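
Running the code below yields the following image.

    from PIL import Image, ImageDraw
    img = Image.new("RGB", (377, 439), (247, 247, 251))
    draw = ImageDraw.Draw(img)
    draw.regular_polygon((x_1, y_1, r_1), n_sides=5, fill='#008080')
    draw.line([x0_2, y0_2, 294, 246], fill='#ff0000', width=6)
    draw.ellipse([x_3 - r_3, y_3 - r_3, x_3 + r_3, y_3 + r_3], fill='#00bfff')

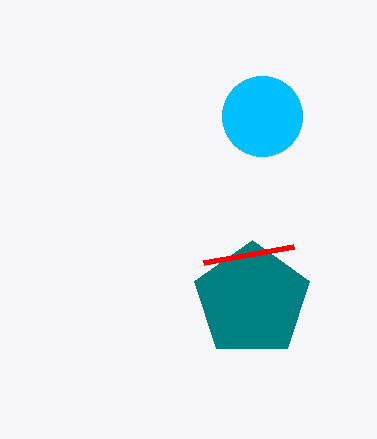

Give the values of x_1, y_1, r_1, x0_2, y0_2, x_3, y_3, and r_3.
x_1 = 252
y_1 = 300
r_1 = 60
x0_2 = 204
y0_2 = 262
x_3 = 262
y_3 = 116
r_3 = 40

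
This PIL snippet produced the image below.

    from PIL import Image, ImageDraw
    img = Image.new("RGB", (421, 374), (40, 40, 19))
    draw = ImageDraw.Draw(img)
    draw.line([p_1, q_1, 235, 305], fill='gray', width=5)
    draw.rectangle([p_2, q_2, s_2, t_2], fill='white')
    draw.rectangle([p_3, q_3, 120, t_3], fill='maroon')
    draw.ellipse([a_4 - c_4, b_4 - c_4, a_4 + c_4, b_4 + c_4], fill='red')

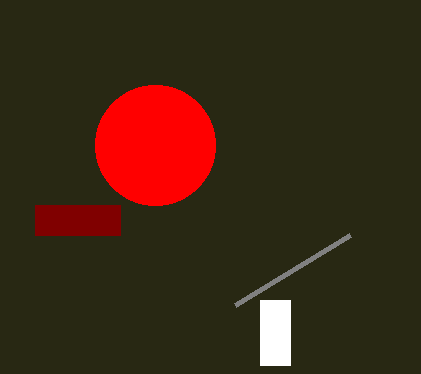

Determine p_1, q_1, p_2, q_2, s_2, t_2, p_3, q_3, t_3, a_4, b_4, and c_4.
p_1 = 350, q_1 = 235, p_2 = 260, q_2 = 300, s_2 = 290, t_2 = 365, p_3 = 35, q_3 = 205, t_3 = 235, a_4 = 155, b_4 = 145, c_4 = 60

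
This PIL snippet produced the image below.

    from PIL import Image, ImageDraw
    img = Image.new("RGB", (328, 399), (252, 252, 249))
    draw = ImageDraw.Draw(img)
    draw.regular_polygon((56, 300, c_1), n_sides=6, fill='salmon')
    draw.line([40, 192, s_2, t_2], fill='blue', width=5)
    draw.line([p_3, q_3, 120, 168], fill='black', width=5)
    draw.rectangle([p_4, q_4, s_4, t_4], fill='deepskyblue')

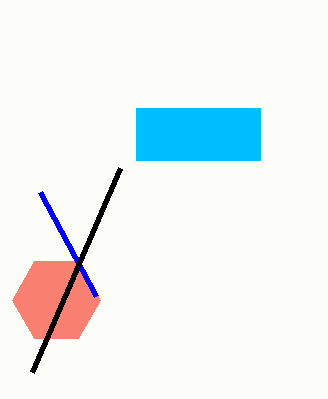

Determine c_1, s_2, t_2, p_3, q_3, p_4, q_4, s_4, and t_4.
c_1 = 44; s_2 = 96; t_2 = 296; p_3 = 32; q_3 = 372; p_4 = 136; q_4 = 108; s_4 = 260; t_4 = 160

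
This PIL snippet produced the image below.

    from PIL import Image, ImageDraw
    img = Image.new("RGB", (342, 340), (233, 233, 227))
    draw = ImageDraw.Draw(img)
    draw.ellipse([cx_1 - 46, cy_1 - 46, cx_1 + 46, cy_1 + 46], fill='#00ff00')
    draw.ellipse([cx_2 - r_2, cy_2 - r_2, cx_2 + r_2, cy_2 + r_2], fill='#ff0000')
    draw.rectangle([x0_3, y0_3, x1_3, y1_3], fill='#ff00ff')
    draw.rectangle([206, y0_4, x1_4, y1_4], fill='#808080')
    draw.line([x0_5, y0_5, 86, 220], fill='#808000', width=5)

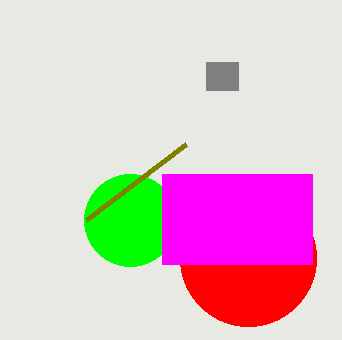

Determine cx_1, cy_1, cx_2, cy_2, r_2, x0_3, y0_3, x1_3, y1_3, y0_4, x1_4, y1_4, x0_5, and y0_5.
cx_1 = 130; cy_1 = 220; cx_2 = 248; cy_2 = 258; r_2 = 68; x0_3 = 162; y0_3 = 174; x1_3 = 312; y1_3 = 264; y0_4 = 62; x1_4 = 238; y1_4 = 90; x0_5 = 186; y0_5 = 144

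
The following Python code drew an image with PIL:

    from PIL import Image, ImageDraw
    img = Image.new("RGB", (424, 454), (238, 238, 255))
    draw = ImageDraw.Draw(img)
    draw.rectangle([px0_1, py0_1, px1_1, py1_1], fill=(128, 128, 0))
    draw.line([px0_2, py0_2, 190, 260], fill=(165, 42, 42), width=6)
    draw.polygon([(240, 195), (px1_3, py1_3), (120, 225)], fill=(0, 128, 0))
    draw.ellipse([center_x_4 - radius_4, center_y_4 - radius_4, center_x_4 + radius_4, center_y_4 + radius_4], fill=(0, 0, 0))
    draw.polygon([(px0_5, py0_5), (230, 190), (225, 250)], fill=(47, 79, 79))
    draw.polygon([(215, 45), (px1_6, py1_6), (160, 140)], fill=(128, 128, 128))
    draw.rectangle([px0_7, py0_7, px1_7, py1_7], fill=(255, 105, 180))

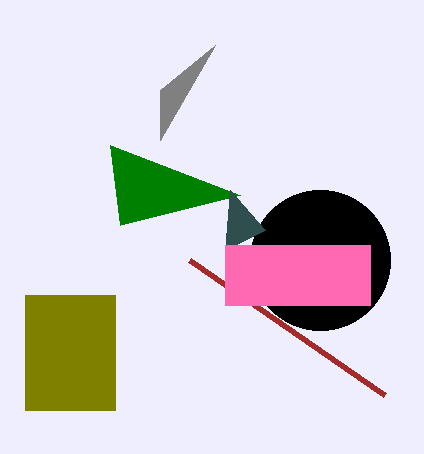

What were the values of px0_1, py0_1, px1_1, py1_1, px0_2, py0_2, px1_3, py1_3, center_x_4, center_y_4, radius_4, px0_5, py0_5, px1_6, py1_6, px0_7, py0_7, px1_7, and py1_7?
px0_1 = 25
py0_1 = 295
px1_1 = 115
py1_1 = 410
px0_2 = 385
py0_2 = 395
px1_3 = 110
py1_3 = 145
center_x_4 = 320
center_y_4 = 260
radius_4 = 70
px0_5 = 265
py0_5 = 230
px1_6 = 160
py1_6 = 90
px0_7 = 225
py0_7 = 245
px1_7 = 370
py1_7 = 305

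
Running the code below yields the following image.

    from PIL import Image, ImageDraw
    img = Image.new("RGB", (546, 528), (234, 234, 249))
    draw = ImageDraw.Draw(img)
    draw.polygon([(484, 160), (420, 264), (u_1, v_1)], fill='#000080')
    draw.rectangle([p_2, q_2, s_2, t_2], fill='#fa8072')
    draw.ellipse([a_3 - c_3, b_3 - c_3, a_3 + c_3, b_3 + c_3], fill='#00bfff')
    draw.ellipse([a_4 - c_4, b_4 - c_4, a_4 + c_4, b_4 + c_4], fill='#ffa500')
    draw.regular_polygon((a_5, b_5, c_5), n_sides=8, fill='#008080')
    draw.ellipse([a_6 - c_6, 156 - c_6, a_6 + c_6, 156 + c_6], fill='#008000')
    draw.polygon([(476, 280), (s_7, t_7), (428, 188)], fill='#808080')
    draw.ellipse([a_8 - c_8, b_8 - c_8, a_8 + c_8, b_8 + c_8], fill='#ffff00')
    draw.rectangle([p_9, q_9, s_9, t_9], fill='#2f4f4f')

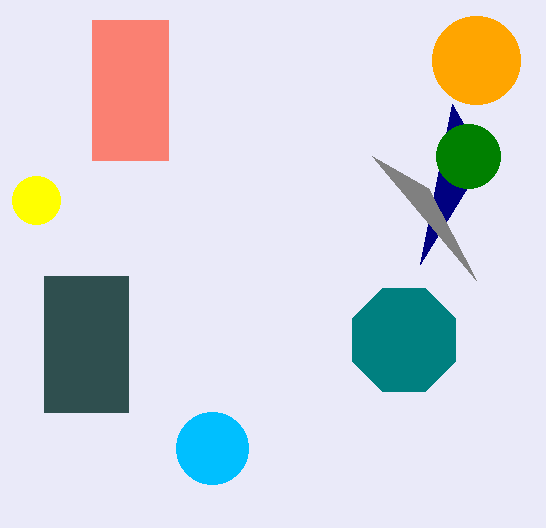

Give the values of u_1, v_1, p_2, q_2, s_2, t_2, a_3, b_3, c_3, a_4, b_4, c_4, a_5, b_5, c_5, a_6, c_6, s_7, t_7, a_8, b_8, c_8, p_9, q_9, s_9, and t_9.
u_1 = 452; v_1 = 104; p_2 = 92; q_2 = 20; s_2 = 168; t_2 = 160; a_3 = 212; b_3 = 448; c_3 = 36; a_4 = 476; b_4 = 60; c_4 = 44; a_5 = 404; b_5 = 340; c_5 = 56; a_6 = 468; c_6 = 32; s_7 = 372; t_7 = 156; a_8 = 36; b_8 = 200; c_8 = 24; p_9 = 44; q_9 = 276; s_9 = 128; t_9 = 412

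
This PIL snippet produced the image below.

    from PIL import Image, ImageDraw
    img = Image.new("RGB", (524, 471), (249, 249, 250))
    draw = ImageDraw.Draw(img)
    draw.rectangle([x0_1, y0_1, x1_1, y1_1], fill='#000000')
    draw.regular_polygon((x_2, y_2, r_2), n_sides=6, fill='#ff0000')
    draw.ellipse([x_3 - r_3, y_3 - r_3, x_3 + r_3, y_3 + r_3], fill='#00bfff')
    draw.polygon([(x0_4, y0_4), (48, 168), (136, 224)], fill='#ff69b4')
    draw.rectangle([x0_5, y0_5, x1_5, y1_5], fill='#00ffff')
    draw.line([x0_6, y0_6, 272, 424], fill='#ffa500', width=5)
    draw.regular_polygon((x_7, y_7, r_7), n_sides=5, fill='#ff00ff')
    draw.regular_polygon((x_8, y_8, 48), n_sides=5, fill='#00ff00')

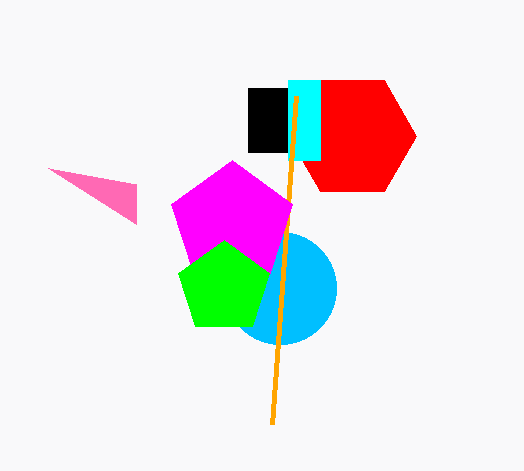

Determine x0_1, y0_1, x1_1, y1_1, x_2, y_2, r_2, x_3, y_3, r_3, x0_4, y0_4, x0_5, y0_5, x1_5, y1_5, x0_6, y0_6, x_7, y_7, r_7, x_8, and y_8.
x0_1 = 248; y0_1 = 88; x1_1 = 288; y1_1 = 152; x_2 = 352; y_2 = 136; r_2 = 64; x_3 = 280; y_3 = 288; r_3 = 56; x0_4 = 136; y0_4 = 184; x0_5 = 288; y0_5 = 80; x1_5 = 320; y1_5 = 160; x0_6 = 296; y0_6 = 96; x_7 = 232; y_7 = 224; r_7 = 64; x_8 = 224; y_8 = 288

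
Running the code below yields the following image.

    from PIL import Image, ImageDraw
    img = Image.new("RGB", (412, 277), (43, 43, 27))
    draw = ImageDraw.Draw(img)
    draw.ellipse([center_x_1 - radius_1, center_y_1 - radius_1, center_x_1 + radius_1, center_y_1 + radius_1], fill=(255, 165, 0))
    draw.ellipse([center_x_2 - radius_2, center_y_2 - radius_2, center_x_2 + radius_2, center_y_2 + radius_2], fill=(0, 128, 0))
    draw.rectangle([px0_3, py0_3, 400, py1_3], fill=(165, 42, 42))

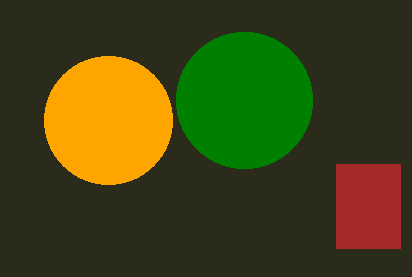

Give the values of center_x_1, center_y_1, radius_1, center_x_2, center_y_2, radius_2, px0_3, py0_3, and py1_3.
center_x_1 = 108
center_y_1 = 120
radius_1 = 64
center_x_2 = 244
center_y_2 = 100
radius_2 = 68
px0_3 = 336
py0_3 = 164
py1_3 = 248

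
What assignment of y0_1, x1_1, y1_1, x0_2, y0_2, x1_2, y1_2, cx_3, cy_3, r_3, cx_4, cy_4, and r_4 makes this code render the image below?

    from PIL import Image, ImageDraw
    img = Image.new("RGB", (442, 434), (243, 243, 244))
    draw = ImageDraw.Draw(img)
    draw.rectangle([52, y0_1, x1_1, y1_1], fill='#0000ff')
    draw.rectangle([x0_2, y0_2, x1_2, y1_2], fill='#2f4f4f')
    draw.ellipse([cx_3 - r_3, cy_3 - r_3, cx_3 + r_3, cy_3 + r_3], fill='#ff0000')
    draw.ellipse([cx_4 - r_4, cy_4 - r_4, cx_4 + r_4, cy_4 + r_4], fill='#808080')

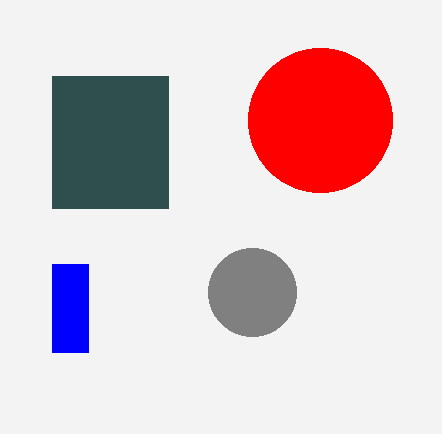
y0_1 = 264; x1_1 = 88; y1_1 = 352; x0_2 = 52; y0_2 = 76; x1_2 = 168; y1_2 = 208; cx_3 = 320; cy_3 = 120; r_3 = 72; cx_4 = 252; cy_4 = 292; r_4 = 44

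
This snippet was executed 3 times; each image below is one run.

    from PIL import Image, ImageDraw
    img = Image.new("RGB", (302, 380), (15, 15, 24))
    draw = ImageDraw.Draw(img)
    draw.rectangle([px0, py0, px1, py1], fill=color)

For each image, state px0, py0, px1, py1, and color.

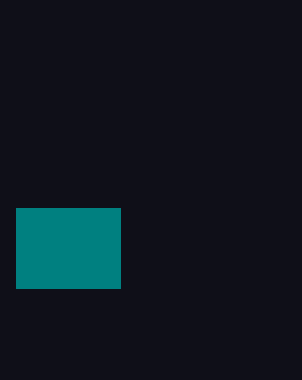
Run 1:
px0 = 16
py0 = 208
px1 = 120
py1 = 288
color = 'teal'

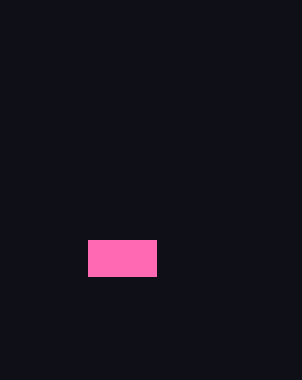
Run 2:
px0 = 88; py0 = 240; px1 = 156; py1 = 276; color = 'hotpink'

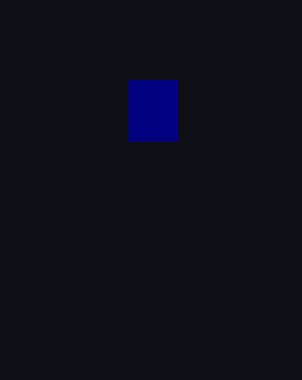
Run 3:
px0 = 128
py0 = 80
px1 = 176
py1 = 140
color = 'navy'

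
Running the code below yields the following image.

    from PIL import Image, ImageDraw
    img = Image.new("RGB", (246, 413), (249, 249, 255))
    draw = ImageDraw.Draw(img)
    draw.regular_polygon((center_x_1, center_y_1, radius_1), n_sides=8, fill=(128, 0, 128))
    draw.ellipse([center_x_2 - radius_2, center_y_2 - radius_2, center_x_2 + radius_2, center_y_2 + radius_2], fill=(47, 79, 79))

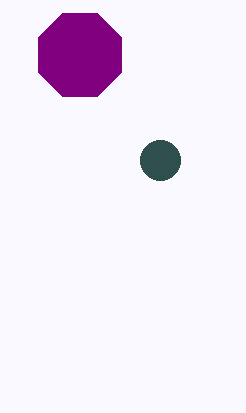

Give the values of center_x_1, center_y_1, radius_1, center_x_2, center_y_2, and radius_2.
center_x_1 = 80; center_y_1 = 55; radius_1 = 45; center_x_2 = 160; center_y_2 = 160; radius_2 = 20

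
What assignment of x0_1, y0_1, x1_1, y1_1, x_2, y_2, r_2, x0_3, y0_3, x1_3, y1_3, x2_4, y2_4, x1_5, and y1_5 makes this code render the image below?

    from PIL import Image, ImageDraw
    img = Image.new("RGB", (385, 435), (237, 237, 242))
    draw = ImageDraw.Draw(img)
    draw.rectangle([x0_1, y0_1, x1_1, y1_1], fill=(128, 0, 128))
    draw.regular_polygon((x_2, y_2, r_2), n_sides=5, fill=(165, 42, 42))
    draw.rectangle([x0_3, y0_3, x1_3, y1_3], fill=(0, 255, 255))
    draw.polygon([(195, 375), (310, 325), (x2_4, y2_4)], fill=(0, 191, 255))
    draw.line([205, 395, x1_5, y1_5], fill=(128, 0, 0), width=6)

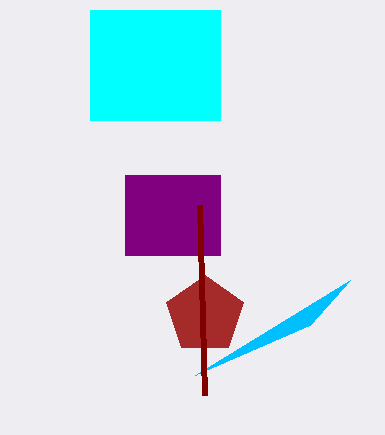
x0_1 = 125; y0_1 = 175; x1_1 = 220; y1_1 = 255; x_2 = 205; y_2 = 315; r_2 = 40; x0_3 = 90; y0_3 = 10; x1_3 = 220; y1_3 = 120; x2_4 = 350; y2_4 = 280; x1_5 = 200; y1_5 = 205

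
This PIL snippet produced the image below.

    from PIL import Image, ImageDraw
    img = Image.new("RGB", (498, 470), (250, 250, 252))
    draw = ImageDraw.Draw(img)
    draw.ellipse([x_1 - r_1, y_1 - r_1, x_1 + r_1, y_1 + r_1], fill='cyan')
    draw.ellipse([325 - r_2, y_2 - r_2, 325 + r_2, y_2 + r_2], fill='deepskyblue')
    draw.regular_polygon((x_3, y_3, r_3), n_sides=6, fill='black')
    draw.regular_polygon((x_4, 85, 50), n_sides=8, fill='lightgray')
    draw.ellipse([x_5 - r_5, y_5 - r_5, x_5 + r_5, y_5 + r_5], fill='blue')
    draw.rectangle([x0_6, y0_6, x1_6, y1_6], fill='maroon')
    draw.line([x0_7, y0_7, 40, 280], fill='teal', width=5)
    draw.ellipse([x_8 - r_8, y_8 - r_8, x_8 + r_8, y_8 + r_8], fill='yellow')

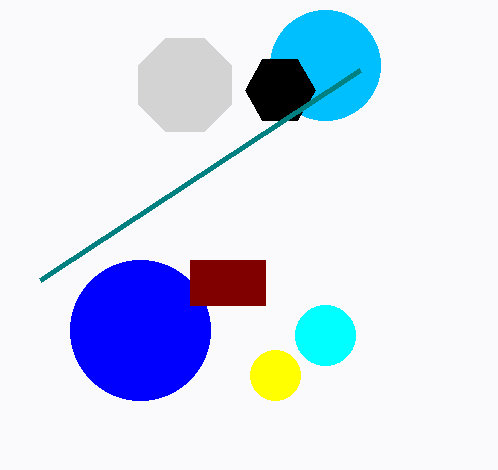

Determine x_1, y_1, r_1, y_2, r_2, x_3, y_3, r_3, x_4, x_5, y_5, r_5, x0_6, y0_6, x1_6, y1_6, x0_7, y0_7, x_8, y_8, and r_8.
x_1 = 325; y_1 = 335; r_1 = 30; y_2 = 65; r_2 = 55; x_3 = 280; y_3 = 90; r_3 = 35; x_4 = 185; x_5 = 140; y_5 = 330; r_5 = 70; x0_6 = 190; y0_6 = 260; x1_6 = 265; y1_6 = 305; x0_7 = 360; y0_7 = 70; x_8 = 275; y_8 = 375; r_8 = 25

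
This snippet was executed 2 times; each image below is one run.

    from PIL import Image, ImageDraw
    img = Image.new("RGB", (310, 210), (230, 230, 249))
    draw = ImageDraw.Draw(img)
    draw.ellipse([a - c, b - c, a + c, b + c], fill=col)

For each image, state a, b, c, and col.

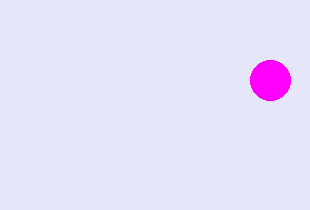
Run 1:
a = 270, b = 80, c = 20, col = 'magenta'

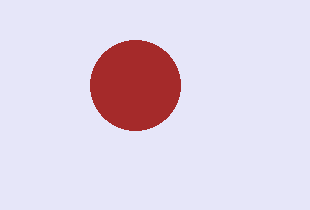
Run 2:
a = 135
b = 85
c = 45
col = 'brown'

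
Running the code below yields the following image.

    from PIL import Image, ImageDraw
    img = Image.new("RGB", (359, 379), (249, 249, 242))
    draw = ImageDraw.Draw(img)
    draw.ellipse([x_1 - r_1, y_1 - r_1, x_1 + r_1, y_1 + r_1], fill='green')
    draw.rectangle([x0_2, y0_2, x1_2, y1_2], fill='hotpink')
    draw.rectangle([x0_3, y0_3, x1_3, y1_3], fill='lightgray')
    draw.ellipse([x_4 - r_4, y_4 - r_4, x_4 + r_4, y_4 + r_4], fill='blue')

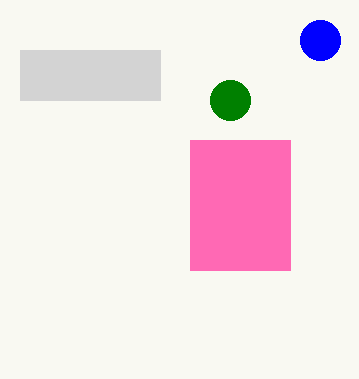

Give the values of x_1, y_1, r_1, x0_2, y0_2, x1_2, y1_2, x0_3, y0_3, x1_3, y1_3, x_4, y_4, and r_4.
x_1 = 230, y_1 = 100, r_1 = 20, x0_2 = 190, y0_2 = 140, x1_2 = 290, y1_2 = 270, x0_3 = 20, y0_3 = 50, x1_3 = 160, y1_3 = 100, x_4 = 320, y_4 = 40, r_4 = 20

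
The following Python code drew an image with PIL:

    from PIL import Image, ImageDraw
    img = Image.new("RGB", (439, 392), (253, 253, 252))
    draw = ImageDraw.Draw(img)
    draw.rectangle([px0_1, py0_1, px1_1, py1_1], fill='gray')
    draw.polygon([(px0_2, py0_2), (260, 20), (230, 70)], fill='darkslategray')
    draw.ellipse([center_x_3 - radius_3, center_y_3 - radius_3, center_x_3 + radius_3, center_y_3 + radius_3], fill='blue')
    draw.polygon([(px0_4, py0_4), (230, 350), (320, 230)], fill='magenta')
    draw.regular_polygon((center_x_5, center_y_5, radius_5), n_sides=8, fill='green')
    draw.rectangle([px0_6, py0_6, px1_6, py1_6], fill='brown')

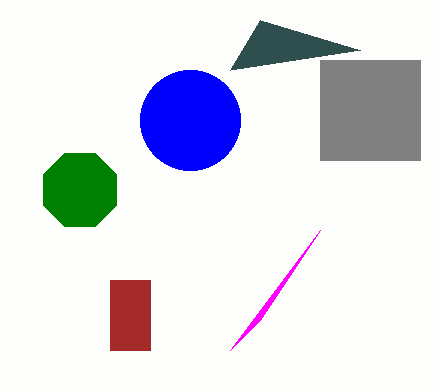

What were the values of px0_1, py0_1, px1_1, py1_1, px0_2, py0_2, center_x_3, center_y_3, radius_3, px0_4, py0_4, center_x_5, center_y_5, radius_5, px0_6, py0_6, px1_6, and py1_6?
px0_1 = 320
py0_1 = 60
px1_1 = 420
py1_1 = 160
px0_2 = 360
py0_2 = 50
center_x_3 = 190
center_y_3 = 120
radius_3 = 50
px0_4 = 260
py0_4 = 320
center_x_5 = 80
center_y_5 = 190
radius_5 = 40
px0_6 = 110
py0_6 = 280
px1_6 = 150
py1_6 = 350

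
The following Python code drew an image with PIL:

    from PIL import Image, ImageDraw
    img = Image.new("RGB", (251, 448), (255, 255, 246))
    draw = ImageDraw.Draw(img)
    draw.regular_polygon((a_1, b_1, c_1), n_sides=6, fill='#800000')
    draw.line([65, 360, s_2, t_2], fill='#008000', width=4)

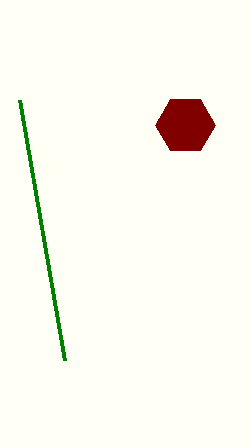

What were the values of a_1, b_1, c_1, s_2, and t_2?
a_1 = 185; b_1 = 125; c_1 = 30; s_2 = 20; t_2 = 100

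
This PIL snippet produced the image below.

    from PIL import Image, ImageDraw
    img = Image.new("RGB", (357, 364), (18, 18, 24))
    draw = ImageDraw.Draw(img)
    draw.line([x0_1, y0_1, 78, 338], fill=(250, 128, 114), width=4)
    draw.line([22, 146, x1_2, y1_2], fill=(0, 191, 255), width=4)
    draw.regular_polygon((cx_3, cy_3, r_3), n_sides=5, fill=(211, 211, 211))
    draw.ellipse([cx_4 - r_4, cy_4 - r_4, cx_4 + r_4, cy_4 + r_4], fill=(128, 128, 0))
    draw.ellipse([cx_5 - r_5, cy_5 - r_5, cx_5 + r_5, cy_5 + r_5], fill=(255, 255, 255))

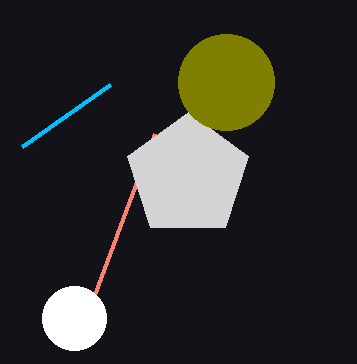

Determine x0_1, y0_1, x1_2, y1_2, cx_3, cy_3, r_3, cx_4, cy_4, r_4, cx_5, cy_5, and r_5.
x0_1 = 154; y0_1 = 134; x1_2 = 110; y1_2 = 84; cx_3 = 188; cy_3 = 176; r_3 = 64; cx_4 = 226; cy_4 = 82; r_4 = 48; cx_5 = 74; cy_5 = 318; r_5 = 32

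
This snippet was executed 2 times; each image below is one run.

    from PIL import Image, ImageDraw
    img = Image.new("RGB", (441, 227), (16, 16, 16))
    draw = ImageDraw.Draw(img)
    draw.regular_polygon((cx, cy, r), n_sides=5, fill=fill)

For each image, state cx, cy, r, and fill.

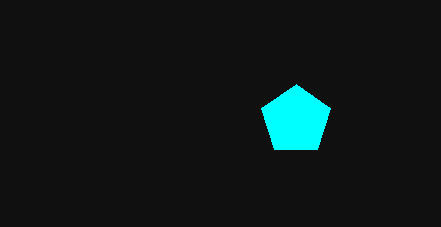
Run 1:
cx = 296; cy = 120; r = 36; fill = 'cyan'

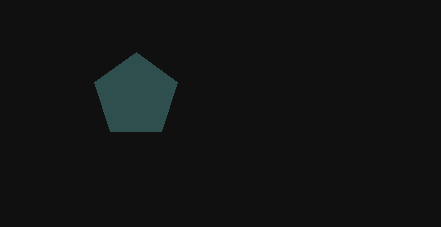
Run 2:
cx = 136
cy = 96
r = 44
fill = 'darkslategray'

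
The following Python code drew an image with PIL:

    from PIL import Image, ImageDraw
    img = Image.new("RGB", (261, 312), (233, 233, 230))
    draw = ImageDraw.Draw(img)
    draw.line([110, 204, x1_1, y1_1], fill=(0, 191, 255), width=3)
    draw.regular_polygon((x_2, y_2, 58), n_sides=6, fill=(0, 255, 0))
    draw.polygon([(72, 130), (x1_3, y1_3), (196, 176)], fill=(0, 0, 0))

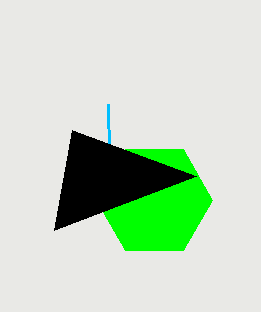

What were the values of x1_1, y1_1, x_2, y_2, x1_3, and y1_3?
x1_1 = 108; y1_1 = 104; x_2 = 154; y_2 = 200; x1_3 = 54; y1_3 = 230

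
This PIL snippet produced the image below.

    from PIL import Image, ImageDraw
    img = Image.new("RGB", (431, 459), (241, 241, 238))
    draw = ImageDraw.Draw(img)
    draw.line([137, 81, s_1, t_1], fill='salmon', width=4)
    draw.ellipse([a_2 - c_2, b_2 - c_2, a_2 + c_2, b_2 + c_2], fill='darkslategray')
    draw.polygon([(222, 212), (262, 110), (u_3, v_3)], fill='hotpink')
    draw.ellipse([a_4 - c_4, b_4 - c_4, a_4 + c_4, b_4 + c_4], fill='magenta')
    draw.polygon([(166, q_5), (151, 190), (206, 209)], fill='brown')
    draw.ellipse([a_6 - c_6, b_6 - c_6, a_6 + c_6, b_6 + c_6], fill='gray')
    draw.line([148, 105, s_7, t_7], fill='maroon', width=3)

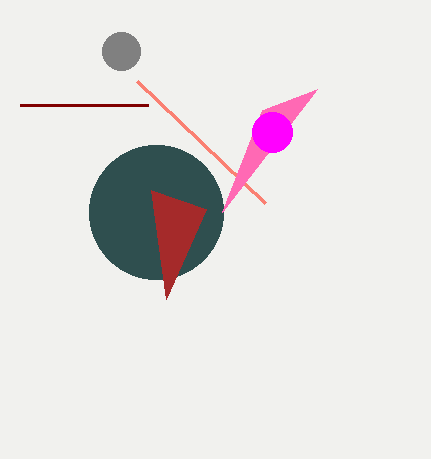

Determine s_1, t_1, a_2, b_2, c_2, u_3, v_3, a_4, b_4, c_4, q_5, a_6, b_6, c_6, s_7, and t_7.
s_1 = 265; t_1 = 203; a_2 = 156; b_2 = 212; c_2 = 67; u_3 = 317; v_3 = 89; a_4 = 272; b_4 = 132; c_4 = 20; q_5 = 299; a_6 = 121; b_6 = 51; c_6 = 19; s_7 = 20; t_7 = 105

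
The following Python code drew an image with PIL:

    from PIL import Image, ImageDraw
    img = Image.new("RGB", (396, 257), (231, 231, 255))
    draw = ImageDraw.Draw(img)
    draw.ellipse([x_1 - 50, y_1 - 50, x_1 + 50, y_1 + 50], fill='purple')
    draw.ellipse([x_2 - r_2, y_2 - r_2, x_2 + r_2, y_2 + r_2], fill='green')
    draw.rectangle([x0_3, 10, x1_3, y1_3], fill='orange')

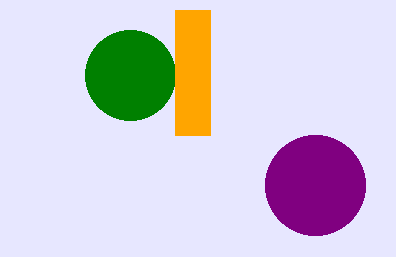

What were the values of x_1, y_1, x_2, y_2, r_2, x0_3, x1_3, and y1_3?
x_1 = 315; y_1 = 185; x_2 = 130; y_2 = 75; r_2 = 45; x0_3 = 175; x1_3 = 210; y1_3 = 135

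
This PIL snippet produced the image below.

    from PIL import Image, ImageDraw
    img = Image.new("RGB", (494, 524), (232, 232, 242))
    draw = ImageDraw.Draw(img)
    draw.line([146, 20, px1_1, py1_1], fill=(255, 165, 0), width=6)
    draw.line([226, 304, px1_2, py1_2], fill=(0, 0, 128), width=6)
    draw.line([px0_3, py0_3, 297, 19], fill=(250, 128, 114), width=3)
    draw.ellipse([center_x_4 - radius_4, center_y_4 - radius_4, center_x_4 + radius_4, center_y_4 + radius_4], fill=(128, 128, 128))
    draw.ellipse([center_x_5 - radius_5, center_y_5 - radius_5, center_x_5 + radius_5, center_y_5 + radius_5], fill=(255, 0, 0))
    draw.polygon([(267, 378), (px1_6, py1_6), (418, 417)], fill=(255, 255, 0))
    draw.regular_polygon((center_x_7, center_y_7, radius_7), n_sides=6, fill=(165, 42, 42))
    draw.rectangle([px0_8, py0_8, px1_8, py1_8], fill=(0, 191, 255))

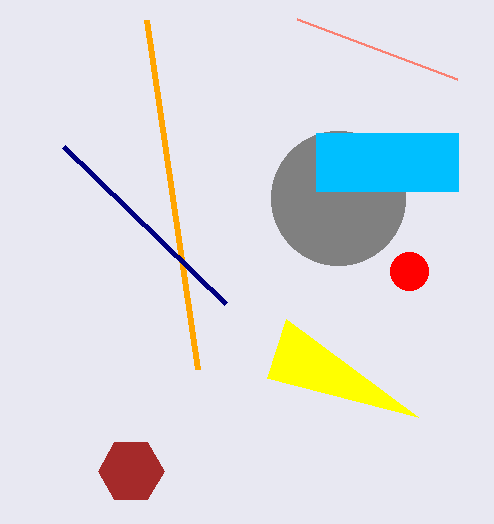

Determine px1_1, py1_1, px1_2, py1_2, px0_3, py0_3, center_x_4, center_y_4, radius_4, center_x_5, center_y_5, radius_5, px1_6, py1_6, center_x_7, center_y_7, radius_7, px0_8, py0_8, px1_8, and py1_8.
px1_1 = 197; py1_1 = 369; px1_2 = 64; py1_2 = 147; px0_3 = 457; py0_3 = 79; center_x_4 = 338; center_y_4 = 198; radius_4 = 67; center_x_5 = 409; center_y_5 = 271; radius_5 = 19; px1_6 = 286; py1_6 = 319; center_x_7 = 131; center_y_7 = 471; radius_7 = 33; px0_8 = 316; py0_8 = 133; px1_8 = 458; py1_8 = 191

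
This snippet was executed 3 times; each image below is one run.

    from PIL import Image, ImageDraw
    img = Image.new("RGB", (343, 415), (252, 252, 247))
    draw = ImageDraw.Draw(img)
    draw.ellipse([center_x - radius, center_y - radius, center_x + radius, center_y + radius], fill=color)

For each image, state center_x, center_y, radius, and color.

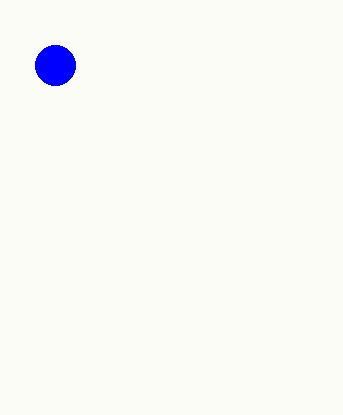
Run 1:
center_x = 55; center_y = 65; radius = 20; color = 'blue'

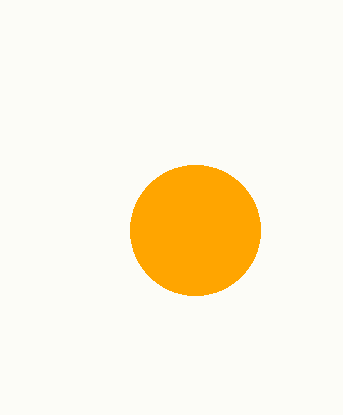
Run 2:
center_x = 195; center_y = 230; radius = 65; color = 'orange'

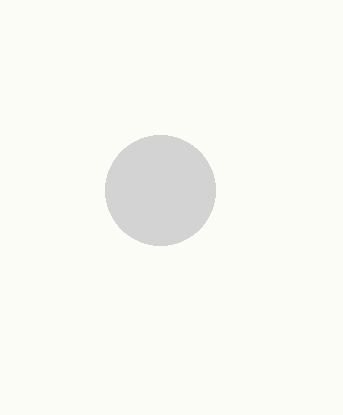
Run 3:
center_x = 160
center_y = 190
radius = 55
color = 'lightgray'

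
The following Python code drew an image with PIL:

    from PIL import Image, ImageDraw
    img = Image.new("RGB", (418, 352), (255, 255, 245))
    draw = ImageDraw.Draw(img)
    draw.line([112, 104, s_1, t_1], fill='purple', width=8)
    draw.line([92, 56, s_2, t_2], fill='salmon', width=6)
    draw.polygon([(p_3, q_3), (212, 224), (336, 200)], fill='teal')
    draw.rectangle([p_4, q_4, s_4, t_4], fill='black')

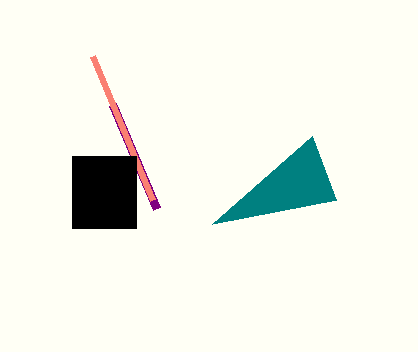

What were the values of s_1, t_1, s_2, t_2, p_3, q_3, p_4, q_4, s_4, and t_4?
s_1 = 156, t_1 = 208, s_2 = 152, t_2 = 200, p_3 = 312, q_3 = 136, p_4 = 72, q_4 = 156, s_4 = 136, t_4 = 228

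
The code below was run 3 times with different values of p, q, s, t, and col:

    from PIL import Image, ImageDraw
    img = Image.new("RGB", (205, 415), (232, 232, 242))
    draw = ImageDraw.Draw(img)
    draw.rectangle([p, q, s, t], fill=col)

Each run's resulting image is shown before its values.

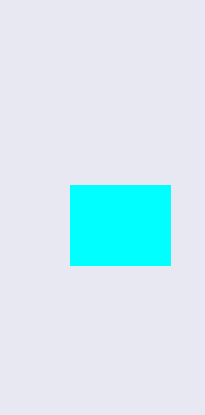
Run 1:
p = 70, q = 185, s = 170, t = 265, col = 'cyan'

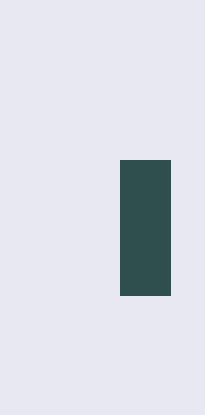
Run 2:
p = 120; q = 160; s = 170; t = 295; col = 'darkslategray'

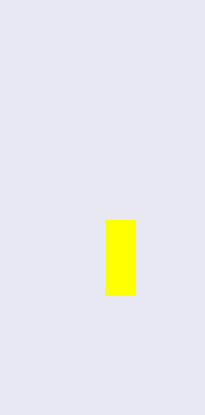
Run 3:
p = 105
q = 220
s = 135
t = 295
col = 'yellow'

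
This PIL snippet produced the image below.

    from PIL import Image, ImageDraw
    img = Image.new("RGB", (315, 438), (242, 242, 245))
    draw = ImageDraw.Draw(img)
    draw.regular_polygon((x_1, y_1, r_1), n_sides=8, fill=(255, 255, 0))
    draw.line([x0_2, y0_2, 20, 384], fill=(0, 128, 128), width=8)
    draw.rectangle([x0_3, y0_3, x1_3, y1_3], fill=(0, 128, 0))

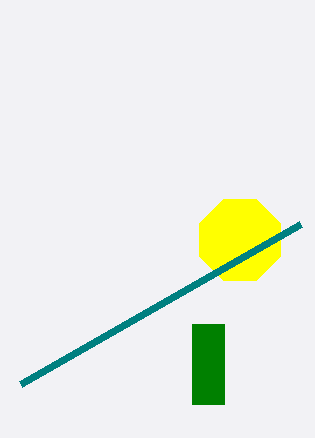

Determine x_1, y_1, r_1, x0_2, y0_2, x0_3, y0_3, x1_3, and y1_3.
x_1 = 240
y_1 = 240
r_1 = 44
x0_2 = 300
y0_2 = 224
x0_3 = 192
y0_3 = 324
x1_3 = 224
y1_3 = 404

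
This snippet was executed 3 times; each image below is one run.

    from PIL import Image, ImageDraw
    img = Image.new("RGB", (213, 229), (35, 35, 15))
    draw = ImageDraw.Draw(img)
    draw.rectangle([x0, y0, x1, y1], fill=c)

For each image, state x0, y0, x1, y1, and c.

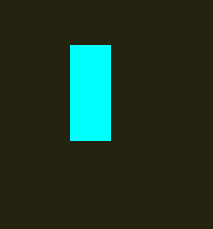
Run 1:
x0 = 70
y0 = 45
x1 = 110
y1 = 140
c = 'cyan'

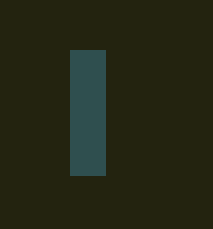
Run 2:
x0 = 70; y0 = 50; x1 = 105; y1 = 175; c = 'darkslategray'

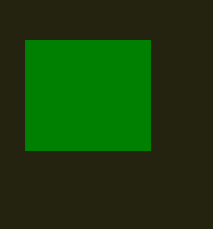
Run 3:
x0 = 25, y0 = 40, x1 = 150, y1 = 150, c = 'green'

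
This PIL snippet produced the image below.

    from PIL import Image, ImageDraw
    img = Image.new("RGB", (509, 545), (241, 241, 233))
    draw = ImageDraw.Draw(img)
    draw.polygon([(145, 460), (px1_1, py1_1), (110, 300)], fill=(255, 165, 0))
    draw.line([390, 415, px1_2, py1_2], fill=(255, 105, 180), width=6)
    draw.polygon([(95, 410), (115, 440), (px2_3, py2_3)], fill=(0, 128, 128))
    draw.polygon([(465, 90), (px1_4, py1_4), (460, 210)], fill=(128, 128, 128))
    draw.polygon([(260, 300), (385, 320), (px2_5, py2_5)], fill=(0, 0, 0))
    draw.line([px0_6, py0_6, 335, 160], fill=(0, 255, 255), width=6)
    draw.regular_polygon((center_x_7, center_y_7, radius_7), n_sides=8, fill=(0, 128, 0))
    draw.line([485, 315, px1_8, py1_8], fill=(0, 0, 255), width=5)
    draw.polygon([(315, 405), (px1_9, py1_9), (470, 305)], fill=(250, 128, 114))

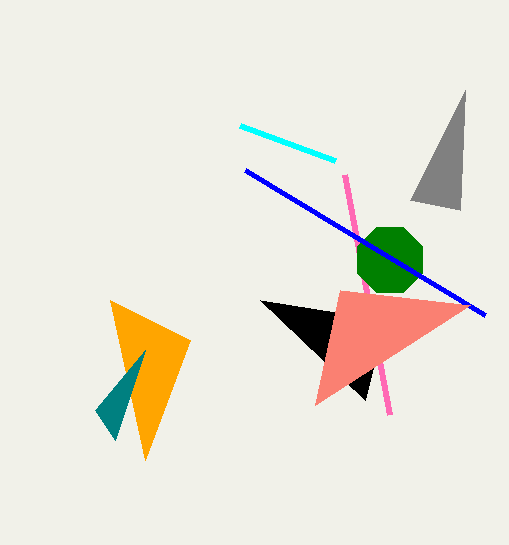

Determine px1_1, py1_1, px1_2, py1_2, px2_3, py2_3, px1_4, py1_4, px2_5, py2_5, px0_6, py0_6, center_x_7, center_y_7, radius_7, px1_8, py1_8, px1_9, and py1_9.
px1_1 = 190; py1_1 = 340; px1_2 = 345; py1_2 = 175; px2_3 = 145; py2_3 = 350; px1_4 = 410; py1_4 = 200; px2_5 = 365; py2_5 = 400; px0_6 = 240; py0_6 = 125; center_x_7 = 390; center_y_7 = 260; radius_7 = 35; px1_8 = 245; py1_8 = 170; px1_9 = 340; py1_9 = 290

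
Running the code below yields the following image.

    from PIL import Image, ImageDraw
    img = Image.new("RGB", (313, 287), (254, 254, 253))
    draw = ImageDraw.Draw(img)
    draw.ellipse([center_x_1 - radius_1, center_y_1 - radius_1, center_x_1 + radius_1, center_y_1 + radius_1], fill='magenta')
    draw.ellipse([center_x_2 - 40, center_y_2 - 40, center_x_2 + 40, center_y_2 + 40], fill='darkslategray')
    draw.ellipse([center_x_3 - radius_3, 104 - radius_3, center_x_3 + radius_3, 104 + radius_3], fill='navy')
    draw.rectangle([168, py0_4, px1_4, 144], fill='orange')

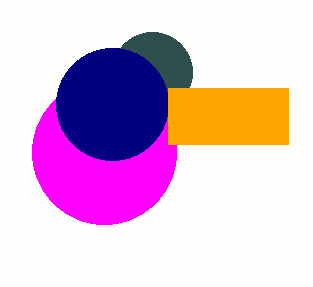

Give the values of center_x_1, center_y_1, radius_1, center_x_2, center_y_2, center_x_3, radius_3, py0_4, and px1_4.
center_x_1 = 104; center_y_1 = 152; radius_1 = 72; center_x_2 = 152; center_y_2 = 72; center_x_3 = 112; radius_3 = 56; py0_4 = 88; px1_4 = 288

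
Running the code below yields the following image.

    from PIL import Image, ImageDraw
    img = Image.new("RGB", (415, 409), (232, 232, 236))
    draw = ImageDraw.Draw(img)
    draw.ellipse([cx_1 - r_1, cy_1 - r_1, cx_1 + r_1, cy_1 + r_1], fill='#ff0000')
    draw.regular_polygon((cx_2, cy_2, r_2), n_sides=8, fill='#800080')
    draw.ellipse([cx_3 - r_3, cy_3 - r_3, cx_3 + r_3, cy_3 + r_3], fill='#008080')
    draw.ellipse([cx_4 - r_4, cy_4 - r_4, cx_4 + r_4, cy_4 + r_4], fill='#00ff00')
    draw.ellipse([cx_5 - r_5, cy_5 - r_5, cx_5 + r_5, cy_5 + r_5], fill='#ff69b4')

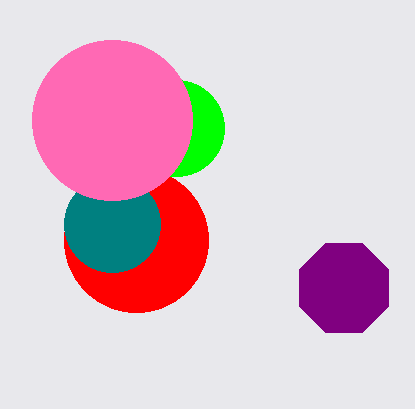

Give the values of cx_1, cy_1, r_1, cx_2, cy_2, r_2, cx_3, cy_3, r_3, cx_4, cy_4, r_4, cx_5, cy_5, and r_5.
cx_1 = 136
cy_1 = 240
r_1 = 72
cx_2 = 344
cy_2 = 288
r_2 = 48
cx_3 = 112
cy_3 = 224
r_3 = 48
cx_4 = 176
cy_4 = 128
r_4 = 48
cx_5 = 112
cy_5 = 120
r_5 = 80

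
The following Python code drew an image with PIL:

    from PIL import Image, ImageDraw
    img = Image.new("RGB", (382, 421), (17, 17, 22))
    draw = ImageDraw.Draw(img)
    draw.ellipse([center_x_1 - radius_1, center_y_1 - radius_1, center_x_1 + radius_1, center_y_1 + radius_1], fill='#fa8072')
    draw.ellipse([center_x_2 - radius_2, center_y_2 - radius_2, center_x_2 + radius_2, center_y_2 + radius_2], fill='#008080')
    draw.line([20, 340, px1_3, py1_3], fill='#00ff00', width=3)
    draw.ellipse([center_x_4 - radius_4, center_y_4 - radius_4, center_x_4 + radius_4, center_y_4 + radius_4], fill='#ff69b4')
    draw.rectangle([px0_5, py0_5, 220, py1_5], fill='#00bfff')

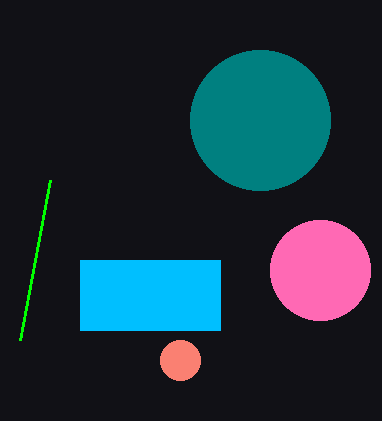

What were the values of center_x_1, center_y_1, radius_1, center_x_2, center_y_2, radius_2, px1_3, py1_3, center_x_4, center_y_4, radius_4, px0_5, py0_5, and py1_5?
center_x_1 = 180
center_y_1 = 360
radius_1 = 20
center_x_2 = 260
center_y_2 = 120
radius_2 = 70
px1_3 = 50
py1_3 = 180
center_x_4 = 320
center_y_4 = 270
radius_4 = 50
px0_5 = 80
py0_5 = 260
py1_5 = 330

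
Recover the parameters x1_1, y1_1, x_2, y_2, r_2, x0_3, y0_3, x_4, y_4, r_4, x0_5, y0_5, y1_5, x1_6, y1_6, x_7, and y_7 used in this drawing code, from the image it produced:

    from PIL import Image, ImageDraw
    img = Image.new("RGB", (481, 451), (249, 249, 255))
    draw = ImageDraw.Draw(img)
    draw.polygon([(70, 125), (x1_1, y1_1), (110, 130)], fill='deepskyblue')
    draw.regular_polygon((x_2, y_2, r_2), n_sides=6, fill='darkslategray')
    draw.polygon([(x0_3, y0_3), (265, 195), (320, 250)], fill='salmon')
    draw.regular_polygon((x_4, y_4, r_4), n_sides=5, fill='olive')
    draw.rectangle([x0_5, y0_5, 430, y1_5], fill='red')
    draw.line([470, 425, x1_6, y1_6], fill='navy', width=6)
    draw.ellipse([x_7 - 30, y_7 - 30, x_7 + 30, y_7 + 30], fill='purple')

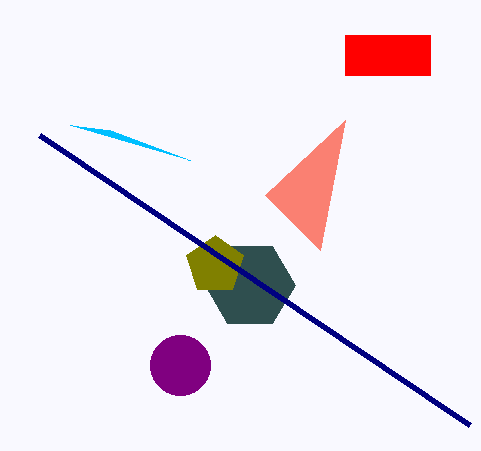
x1_1 = 190; y1_1 = 160; x_2 = 250; y_2 = 285; r_2 = 45; x0_3 = 345; y0_3 = 120; x_4 = 215; y_4 = 265; r_4 = 30; x0_5 = 345; y0_5 = 35; y1_5 = 75; x1_6 = 40; y1_6 = 135; x_7 = 180; y_7 = 365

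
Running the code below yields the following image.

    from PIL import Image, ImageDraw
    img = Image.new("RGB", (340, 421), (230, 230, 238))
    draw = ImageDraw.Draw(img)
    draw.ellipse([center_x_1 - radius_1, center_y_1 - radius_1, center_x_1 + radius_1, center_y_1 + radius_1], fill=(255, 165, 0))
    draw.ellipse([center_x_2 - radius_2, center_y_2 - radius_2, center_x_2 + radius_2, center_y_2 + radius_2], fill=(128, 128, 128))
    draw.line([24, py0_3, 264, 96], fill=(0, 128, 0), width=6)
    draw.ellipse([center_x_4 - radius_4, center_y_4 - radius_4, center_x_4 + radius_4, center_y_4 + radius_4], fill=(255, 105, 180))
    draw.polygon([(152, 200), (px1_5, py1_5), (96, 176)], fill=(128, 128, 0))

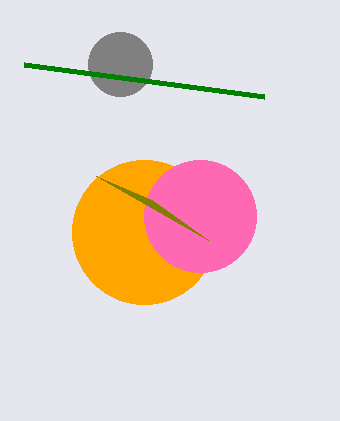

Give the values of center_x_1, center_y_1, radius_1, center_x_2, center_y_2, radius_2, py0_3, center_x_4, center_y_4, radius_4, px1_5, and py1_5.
center_x_1 = 144, center_y_1 = 232, radius_1 = 72, center_x_2 = 120, center_y_2 = 64, radius_2 = 32, py0_3 = 64, center_x_4 = 200, center_y_4 = 216, radius_4 = 56, px1_5 = 208, py1_5 = 240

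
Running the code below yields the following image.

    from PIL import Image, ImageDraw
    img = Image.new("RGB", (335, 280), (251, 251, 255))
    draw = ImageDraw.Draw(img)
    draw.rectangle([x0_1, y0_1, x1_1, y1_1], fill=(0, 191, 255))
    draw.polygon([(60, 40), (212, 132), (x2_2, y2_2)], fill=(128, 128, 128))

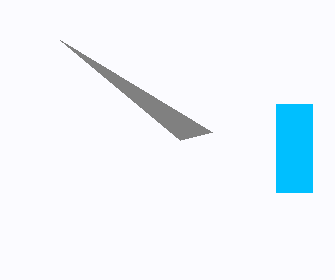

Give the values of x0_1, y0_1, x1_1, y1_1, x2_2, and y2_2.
x0_1 = 276, y0_1 = 104, x1_1 = 312, y1_1 = 192, x2_2 = 180, y2_2 = 140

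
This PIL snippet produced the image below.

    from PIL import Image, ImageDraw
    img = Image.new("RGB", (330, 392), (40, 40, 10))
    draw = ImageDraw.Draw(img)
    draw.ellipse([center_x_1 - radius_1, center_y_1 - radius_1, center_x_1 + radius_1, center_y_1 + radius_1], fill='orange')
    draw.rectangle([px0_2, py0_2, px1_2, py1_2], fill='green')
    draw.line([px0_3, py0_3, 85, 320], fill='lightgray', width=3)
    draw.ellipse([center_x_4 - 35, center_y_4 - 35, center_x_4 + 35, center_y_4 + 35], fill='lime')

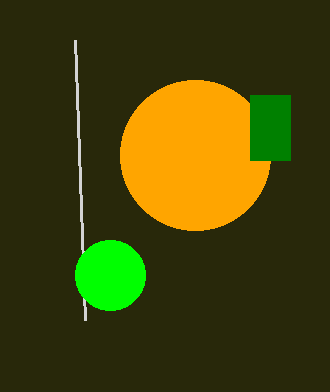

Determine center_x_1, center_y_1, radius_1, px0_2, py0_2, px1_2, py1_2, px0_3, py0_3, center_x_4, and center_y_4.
center_x_1 = 195
center_y_1 = 155
radius_1 = 75
px0_2 = 250
py0_2 = 95
px1_2 = 290
py1_2 = 160
px0_3 = 75
py0_3 = 40
center_x_4 = 110
center_y_4 = 275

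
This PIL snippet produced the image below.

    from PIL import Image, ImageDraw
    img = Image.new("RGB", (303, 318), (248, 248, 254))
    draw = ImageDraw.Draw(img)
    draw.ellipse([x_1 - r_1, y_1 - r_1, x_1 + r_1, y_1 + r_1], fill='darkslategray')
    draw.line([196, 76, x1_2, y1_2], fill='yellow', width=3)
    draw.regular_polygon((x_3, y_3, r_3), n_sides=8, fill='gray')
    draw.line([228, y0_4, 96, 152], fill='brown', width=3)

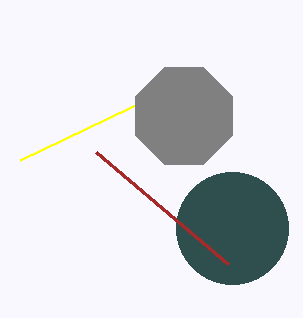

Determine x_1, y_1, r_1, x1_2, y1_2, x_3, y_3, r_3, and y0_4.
x_1 = 232, y_1 = 228, r_1 = 56, x1_2 = 20, y1_2 = 160, x_3 = 184, y_3 = 116, r_3 = 52, y0_4 = 264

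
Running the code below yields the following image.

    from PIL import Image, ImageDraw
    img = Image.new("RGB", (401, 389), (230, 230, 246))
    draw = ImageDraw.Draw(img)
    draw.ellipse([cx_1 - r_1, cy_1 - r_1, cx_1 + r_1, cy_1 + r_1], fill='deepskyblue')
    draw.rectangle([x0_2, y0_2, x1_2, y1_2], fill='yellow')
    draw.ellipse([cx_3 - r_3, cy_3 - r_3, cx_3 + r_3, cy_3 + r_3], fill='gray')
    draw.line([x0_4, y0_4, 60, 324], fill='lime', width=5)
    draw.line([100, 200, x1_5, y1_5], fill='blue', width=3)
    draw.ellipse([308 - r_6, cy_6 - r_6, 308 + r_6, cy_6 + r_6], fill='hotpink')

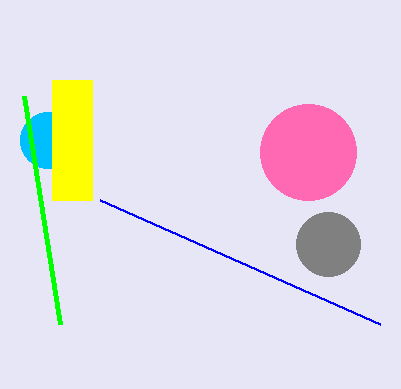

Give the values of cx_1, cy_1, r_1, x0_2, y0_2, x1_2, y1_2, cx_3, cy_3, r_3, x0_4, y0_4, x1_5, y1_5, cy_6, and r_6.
cx_1 = 48
cy_1 = 140
r_1 = 28
x0_2 = 52
y0_2 = 80
x1_2 = 92
y1_2 = 200
cx_3 = 328
cy_3 = 244
r_3 = 32
x0_4 = 24
y0_4 = 96
x1_5 = 380
y1_5 = 324
cy_6 = 152
r_6 = 48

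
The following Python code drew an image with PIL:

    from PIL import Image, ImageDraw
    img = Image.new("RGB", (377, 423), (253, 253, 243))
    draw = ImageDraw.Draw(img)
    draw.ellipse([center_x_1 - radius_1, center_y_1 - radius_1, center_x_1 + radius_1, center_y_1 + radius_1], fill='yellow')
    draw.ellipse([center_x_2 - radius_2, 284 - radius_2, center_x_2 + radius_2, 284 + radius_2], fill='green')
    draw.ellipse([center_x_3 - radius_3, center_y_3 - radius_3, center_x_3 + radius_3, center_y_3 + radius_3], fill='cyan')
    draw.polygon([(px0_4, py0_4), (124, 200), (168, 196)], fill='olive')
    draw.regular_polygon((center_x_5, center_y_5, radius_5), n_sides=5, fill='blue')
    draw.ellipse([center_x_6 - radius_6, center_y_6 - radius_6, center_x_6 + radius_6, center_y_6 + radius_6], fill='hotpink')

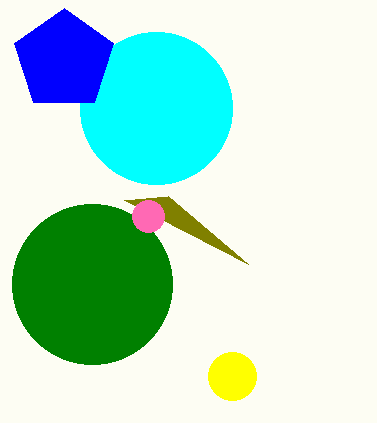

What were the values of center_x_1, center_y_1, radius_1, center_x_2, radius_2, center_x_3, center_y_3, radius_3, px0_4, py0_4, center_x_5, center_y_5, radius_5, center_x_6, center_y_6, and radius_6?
center_x_1 = 232; center_y_1 = 376; radius_1 = 24; center_x_2 = 92; radius_2 = 80; center_x_3 = 156; center_y_3 = 108; radius_3 = 76; px0_4 = 248; py0_4 = 264; center_x_5 = 64; center_y_5 = 60; radius_5 = 52; center_x_6 = 148; center_y_6 = 216; radius_6 = 16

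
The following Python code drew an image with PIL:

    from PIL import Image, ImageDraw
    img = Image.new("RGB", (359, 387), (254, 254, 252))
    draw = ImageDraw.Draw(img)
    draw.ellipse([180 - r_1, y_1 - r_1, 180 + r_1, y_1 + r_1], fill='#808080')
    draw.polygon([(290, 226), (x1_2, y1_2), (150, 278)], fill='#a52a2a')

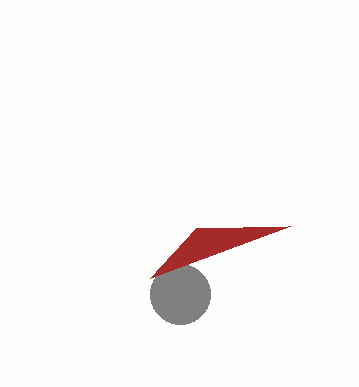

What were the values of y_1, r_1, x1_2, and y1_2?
y_1 = 294; r_1 = 30; x1_2 = 196; y1_2 = 228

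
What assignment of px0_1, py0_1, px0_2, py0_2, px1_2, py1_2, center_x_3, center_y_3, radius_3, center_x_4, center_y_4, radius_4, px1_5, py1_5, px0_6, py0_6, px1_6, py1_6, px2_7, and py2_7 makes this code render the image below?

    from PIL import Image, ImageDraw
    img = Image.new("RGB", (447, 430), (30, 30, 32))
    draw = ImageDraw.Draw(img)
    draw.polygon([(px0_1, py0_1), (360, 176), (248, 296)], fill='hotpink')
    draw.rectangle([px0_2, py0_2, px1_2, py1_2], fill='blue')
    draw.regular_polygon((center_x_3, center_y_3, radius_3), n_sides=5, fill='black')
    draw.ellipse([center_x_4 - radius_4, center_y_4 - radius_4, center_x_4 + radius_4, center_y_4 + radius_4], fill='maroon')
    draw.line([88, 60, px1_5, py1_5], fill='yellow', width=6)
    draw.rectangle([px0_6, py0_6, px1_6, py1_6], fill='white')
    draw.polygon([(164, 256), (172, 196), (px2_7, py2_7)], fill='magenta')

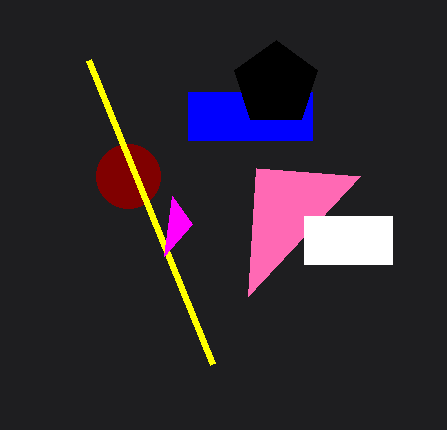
px0_1 = 256; py0_1 = 168; px0_2 = 188; py0_2 = 92; px1_2 = 312; py1_2 = 140; center_x_3 = 276; center_y_3 = 84; radius_3 = 44; center_x_4 = 128; center_y_4 = 176; radius_4 = 32; px1_5 = 212; py1_5 = 364; px0_6 = 304; py0_6 = 216; px1_6 = 392; py1_6 = 264; px2_7 = 192; py2_7 = 224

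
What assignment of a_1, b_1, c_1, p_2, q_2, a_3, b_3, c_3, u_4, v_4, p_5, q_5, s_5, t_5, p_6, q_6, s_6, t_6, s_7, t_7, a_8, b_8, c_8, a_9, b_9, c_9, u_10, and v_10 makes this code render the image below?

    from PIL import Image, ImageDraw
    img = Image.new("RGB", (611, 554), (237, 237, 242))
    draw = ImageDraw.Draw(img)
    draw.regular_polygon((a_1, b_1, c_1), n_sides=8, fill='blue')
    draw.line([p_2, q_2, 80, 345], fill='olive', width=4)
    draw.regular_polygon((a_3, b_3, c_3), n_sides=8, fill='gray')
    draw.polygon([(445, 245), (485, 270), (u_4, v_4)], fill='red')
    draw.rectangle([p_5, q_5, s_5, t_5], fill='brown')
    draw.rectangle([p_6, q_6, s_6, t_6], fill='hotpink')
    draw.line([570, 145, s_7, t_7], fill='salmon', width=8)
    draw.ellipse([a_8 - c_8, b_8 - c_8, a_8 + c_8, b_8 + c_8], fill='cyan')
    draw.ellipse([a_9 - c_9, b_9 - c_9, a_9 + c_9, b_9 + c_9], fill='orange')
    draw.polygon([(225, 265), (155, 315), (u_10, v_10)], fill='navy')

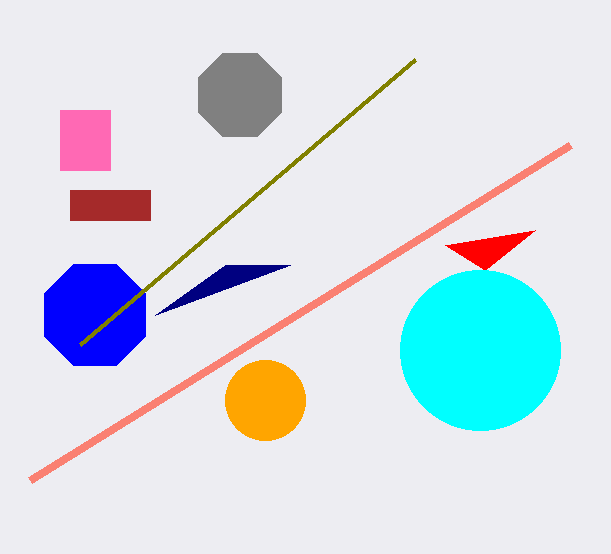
a_1 = 95
b_1 = 315
c_1 = 55
p_2 = 415
q_2 = 60
a_3 = 240
b_3 = 95
c_3 = 45
u_4 = 535
v_4 = 230
p_5 = 70
q_5 = 190
s_5 = 150
t_5 = 220
p_6 = 60
q_6 = 110
s_6 = 110
t_6 = 170
s_7 = 30
t_7 = 480
a_8 = 480
b_8 = 350
c_8 = 80
a_9 = 265
b_9 = 400
c_9 = 40
u_10 = 290
v_10 = 265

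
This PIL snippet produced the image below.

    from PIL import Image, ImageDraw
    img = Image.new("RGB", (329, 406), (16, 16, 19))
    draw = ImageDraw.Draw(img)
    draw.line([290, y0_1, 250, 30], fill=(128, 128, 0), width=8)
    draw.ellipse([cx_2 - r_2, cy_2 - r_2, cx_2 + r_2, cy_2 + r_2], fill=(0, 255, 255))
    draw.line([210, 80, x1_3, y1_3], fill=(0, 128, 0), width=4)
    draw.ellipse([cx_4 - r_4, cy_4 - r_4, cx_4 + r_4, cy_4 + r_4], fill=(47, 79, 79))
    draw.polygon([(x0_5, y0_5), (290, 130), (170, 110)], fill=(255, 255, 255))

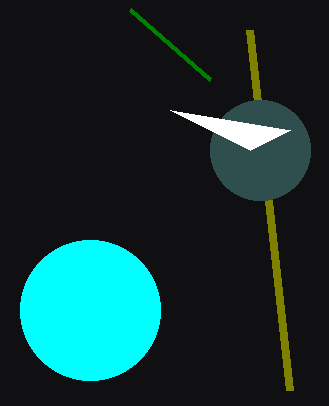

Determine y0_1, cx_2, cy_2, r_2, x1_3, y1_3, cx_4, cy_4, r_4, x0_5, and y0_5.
y0_1 = 390
cx_2 = 90
cy_2 = 310
r_2 = 70
x1_3 = 130
y1_3 = 10
cx_4 = 260
cy_4 = 150
r_4 = 50
x0_5 = 250
y0_5 = 150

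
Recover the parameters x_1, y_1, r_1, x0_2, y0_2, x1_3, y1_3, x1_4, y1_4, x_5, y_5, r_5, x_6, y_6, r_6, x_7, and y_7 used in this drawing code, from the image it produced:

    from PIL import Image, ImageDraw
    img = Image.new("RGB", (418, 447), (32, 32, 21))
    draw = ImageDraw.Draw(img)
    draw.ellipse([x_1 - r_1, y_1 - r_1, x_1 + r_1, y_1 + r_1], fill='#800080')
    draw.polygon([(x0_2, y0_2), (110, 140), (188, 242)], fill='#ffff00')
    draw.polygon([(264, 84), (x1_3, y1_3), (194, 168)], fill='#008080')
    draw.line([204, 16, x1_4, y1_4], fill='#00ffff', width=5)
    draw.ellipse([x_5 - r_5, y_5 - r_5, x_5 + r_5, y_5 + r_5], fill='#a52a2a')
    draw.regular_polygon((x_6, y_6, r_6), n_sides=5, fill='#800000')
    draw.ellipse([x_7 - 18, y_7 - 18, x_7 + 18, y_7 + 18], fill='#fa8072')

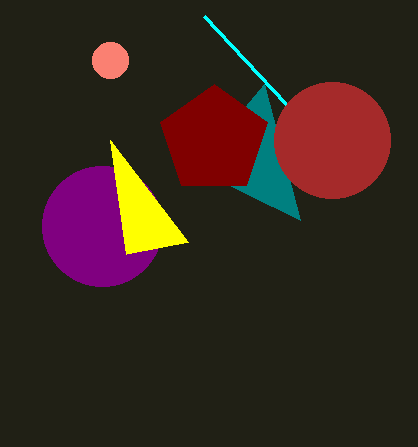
x_1 = 102, y_1 = 226, r_1 = 60, x0_2 = 126, y0_2 = 254, x1_3 = 300, y1_3 = 220, x1_4 = 286, y1_4 = 104, x_5 = 332, y_5 = 140, r_5 = 58, x_6 = 214, y_6 = 140, r_6 = 56, x_7 = 110, y_7 = 60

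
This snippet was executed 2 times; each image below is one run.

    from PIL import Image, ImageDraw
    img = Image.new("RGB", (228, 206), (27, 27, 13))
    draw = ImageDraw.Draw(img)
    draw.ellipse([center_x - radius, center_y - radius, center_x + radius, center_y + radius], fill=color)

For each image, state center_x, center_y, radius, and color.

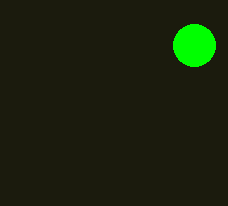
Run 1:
center_x = 194, center_y = 45, radius = 21, color = 'lime'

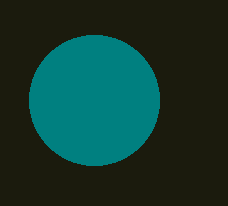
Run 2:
center_x = 94
center_y = 100
radius = 65
color = 'teal'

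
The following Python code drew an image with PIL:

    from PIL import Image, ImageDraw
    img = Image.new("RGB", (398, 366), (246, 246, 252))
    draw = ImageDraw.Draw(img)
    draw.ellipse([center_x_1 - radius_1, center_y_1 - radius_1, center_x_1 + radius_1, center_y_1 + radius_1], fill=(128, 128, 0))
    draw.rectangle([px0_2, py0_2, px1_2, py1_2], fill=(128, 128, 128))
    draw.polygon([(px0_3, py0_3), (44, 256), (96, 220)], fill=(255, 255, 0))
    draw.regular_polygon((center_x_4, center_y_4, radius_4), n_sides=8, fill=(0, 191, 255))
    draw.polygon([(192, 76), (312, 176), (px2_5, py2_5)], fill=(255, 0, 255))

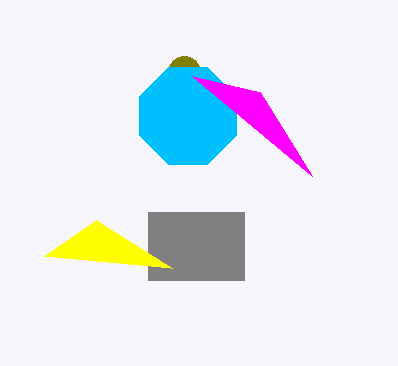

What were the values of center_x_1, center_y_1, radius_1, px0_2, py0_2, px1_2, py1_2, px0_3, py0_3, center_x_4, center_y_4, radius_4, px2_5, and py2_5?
center_x_1 = 184, center_y_1 = 72, radius_1 = 16, px0_2 = 148, py0_2 = 212, px1_2 = 244, py1_2 = 280, px0_3 = 172, py0_3 = 268, center_x_4 = 188, center_y_4 = 116, radius_4 = 52, px2_5 = 260, py2_5 = 92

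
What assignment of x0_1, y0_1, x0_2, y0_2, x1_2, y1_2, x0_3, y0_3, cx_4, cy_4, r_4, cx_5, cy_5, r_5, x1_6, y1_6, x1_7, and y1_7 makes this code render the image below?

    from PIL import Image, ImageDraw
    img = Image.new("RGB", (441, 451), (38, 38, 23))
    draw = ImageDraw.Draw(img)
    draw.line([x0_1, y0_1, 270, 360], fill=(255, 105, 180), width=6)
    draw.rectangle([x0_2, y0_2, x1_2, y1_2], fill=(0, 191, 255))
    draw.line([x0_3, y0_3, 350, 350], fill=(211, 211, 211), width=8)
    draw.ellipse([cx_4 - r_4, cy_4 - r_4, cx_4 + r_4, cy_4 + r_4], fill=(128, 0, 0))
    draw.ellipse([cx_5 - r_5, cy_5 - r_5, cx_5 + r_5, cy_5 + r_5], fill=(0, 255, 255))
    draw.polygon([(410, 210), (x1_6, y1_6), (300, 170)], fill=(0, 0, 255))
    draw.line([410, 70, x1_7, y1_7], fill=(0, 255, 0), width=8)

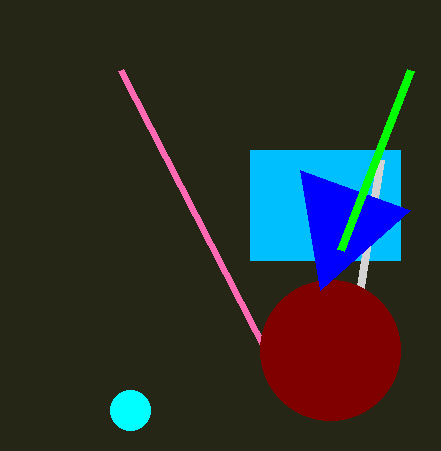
x0_1 = 120; y0_1 = 70; x0_2 = 250; y0_2 = 150; x1_2 = 400; y1_2 = 260; x0_3 = 380; y0_3 = 160; cx_4 = 330; cy_4 = 350; r_4 = 70; cx_5 = 130; cy_5 = 410; r_5 = 20; x1_6 = 320; y1_6 = 290; x1_7 = 340; y1_7 = 250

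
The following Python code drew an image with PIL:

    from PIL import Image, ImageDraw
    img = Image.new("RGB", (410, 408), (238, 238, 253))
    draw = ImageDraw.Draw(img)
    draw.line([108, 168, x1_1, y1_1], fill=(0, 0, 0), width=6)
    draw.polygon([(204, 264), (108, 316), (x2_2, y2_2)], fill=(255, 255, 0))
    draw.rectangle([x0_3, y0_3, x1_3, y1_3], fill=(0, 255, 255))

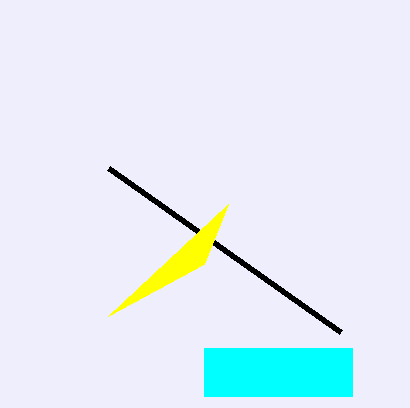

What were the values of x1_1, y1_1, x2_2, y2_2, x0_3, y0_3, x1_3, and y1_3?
x1_1 = 340, y1_1 = 332, x2_2 = 228, y2_2 = 204, x0_3 = 204, y0_3 = 348, x1_3 = 352, y1_3 = 396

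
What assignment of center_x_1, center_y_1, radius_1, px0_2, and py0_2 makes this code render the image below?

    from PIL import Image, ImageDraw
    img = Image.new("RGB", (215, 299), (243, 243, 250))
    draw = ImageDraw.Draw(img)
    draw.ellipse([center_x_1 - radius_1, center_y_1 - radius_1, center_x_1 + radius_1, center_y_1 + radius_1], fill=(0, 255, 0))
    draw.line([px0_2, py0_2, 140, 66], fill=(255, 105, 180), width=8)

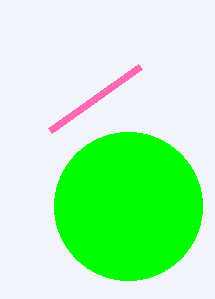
center_x_1 = 128
center_y_1 = 206
radius_1 = 74
px0_2 = 50
py0_2 = 130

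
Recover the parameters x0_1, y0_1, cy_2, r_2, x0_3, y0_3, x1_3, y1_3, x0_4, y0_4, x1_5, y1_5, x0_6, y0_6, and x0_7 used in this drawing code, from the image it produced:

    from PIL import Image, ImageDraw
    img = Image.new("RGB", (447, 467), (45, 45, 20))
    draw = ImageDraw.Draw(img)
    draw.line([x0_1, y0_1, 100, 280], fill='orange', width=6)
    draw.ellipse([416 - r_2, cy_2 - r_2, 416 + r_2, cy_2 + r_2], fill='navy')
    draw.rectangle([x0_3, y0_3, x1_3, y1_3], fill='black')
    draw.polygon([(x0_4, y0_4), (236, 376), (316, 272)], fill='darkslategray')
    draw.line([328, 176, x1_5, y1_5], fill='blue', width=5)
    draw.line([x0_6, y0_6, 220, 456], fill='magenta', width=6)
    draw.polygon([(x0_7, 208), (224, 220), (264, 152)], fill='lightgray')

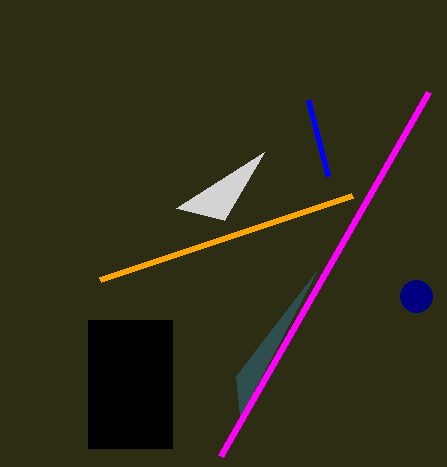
x0_1 = 352
y0_1 = 196
cy_2 = 296
r_2 = 16
x0_3 = 88
y0_3 = 320
x1_3 = 172
y1_3 = 448
x0_4 = 240
y0_4 = 416
x1_5 = 308
y1_5 = 100
x0_6 = 428
y0_6 = 92
x0_7 = 176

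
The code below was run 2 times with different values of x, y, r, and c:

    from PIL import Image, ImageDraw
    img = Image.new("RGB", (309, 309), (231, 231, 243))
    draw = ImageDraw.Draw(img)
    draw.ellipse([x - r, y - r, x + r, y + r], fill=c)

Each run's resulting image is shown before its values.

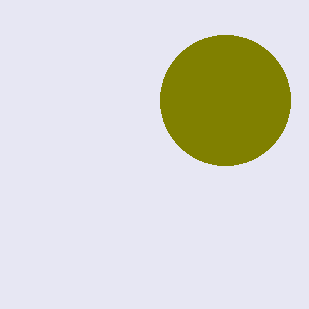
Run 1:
x = 225
y = 100
r = 65
c = 'olive'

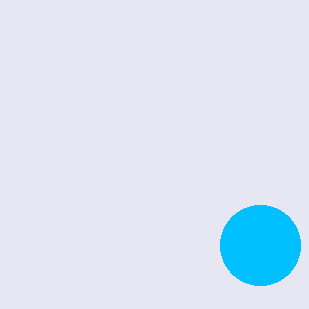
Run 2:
x = 260; y = 245; r = 40; c = 'deepskyblue'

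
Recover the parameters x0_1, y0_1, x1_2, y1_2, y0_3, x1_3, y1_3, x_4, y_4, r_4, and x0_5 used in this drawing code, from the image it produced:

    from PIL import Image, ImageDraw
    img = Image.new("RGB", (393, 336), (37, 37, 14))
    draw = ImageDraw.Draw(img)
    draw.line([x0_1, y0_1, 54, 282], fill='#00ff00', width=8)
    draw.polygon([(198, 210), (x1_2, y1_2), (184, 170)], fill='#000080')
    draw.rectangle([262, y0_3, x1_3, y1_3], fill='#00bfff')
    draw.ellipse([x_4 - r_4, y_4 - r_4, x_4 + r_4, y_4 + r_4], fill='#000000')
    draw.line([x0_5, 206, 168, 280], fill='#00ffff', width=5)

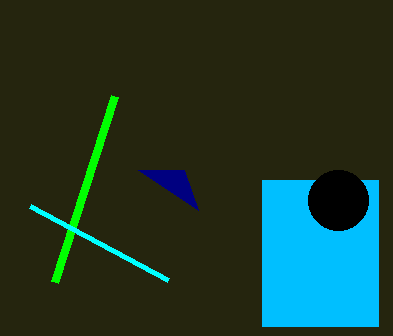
x0_1 = 114, y0_1 = 96, x1_2 = 138, y1_2 = 170, y0_3 = 180, x1_3 = 378, y1_3 = 326, x_4 = 338, y_4 = 200, r_4 = 30, x0_5 = 30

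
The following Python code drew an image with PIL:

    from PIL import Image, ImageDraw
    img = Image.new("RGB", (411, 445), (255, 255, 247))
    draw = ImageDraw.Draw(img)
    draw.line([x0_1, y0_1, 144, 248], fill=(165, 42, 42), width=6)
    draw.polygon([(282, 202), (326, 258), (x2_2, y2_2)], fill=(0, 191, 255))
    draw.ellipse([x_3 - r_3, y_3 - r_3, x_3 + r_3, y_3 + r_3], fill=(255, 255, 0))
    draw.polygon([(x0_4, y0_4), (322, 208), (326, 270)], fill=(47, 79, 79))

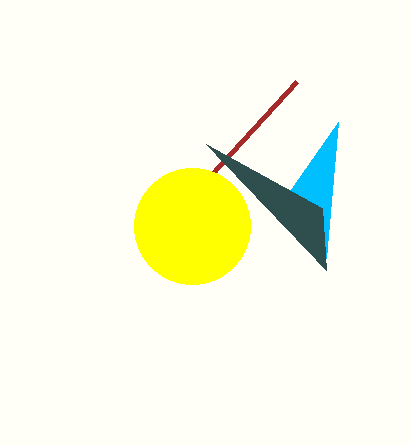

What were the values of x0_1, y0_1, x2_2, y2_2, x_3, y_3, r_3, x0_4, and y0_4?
x0_1 = 296, y0_1 = 82, x2_2 = 338, y2_2 = 122, x_3 = 192, y_3 = 226, r_3 = 58, x0_4 = 206, y0_4 = 144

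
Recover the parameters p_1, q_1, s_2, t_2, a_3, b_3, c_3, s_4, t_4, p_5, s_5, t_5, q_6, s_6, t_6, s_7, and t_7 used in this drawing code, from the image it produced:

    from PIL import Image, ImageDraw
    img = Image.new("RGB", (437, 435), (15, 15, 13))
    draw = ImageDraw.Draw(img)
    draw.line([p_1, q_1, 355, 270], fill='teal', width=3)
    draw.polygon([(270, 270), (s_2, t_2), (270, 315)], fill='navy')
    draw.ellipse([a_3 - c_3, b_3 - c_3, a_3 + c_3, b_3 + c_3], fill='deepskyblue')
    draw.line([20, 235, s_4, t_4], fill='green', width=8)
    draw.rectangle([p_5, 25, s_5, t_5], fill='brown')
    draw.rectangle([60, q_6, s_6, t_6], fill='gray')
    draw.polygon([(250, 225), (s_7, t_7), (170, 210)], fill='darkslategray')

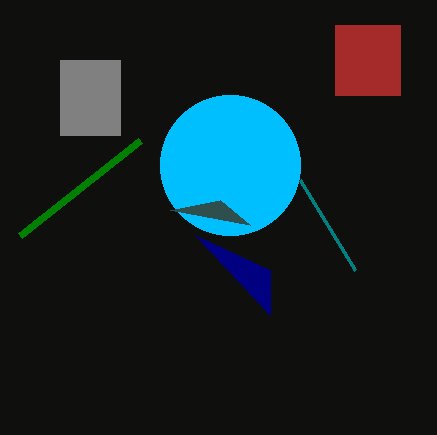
p_1 = 300, q_1 = 180, s_2 = 195, t_2 = 235, a_3 = 230, b_3 = 165, c_3 = 70, s_4 = 140, t_4 = 140, p_5 = 335, s_5 = 400, t_5 = 95, q_6 = 60, s_6 = 120, t_6 = 135, s_7 = 220, t_7 = 200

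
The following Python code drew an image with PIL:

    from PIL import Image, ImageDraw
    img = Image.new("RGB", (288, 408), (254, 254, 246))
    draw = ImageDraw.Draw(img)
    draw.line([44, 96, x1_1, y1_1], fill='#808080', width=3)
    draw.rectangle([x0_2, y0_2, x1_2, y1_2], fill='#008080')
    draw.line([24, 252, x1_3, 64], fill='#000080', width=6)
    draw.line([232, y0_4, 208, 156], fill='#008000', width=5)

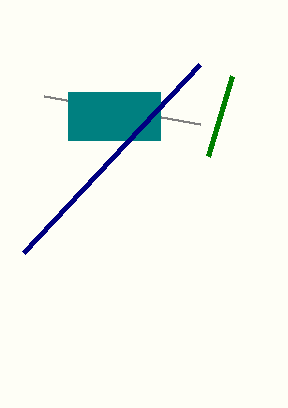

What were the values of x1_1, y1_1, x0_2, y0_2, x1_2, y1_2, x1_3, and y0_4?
x1_1 = 200
y1_1 = 124
x0_2 = 68
y0_2 = 92
x1_2 = 160
y1_2 = 140
x1_3 = 200
y0_4 = 76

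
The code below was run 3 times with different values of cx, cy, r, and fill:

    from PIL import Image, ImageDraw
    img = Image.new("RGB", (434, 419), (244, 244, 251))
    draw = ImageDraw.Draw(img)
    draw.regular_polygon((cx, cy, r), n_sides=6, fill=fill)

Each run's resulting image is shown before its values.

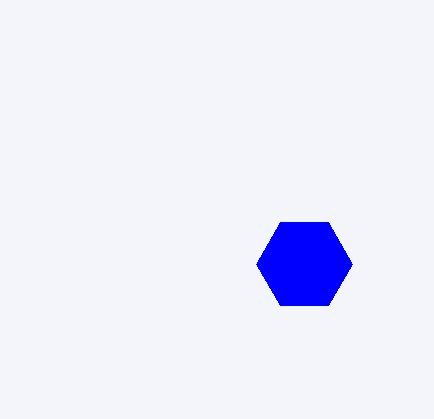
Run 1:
cx = 304; cy = 264; r = 48; fill = 'blue'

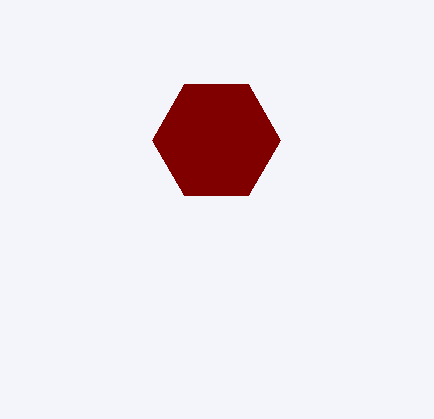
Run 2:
cx = 216; cy = 140; r = 64; fill = 'maroon'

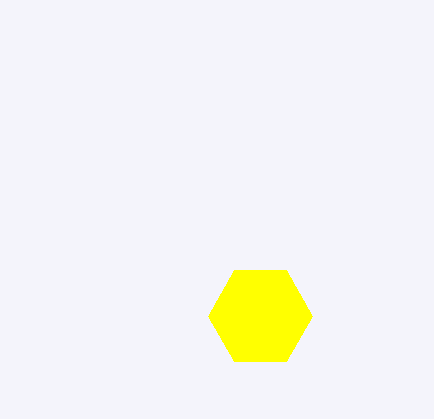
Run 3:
cx = 260; cy = 316; r = 52; fill = 'yellow'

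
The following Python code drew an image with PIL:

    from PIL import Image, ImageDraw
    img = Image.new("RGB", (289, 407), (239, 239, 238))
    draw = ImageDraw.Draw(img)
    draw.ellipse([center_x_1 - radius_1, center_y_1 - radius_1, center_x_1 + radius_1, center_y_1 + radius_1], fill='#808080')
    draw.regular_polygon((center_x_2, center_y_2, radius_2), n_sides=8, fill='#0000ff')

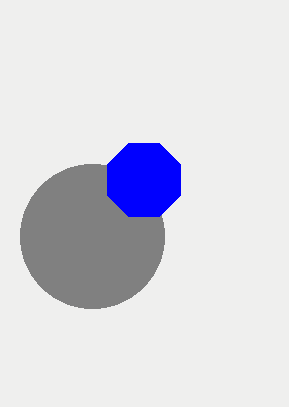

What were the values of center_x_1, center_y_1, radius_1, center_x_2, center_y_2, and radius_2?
center_x_1 = 92, center_y_1 = 236, radius_1 = 72, center_x_2 = 144, center_y_2 = 180, radius_2 = 40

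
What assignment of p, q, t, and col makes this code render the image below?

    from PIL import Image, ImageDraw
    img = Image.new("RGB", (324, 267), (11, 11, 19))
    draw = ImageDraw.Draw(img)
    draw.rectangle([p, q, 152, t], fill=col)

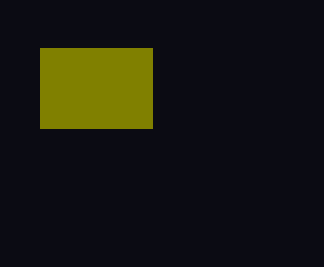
p = 40; q = 48; t = 128; col = 'olive'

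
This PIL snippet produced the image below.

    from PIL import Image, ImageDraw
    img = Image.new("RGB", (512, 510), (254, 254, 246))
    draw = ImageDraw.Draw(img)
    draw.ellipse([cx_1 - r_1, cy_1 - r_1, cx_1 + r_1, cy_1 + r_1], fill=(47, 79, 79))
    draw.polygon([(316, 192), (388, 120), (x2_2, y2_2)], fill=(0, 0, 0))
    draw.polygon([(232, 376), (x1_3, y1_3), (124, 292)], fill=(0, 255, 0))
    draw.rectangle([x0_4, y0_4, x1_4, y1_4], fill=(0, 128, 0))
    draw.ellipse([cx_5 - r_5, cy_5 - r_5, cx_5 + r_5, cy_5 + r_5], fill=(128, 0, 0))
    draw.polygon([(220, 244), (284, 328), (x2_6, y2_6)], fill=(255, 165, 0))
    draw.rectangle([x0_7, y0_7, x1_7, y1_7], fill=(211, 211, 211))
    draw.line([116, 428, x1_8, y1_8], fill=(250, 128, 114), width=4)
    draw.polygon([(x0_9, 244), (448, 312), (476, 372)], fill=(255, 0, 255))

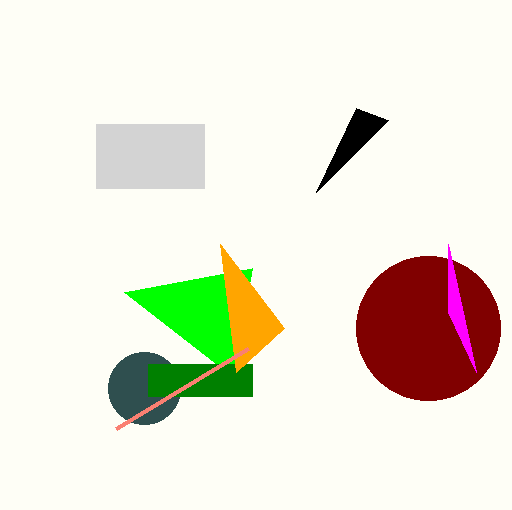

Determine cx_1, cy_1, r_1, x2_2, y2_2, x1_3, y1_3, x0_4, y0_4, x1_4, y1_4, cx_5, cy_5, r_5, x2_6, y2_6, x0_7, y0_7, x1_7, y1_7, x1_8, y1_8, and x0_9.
cx_1 = 144
cy_1 = 388
r_1 = 36
x2_2 = 356
y2_2 = 108
x1_3 = 252
y1_3 = 268
x0_4 = 148
y0_4 = 364
x1_4 = 252
y1_4 = 396
cx_5 = 428
cy_5 = 328
r_5 = 72
x2_6 = 236
y2_6 = 372
x0_7 = 96
y0_7 = 124
x1_7 = 204
y1_7 = 188
x1_8 = 248
y1_8 = 348
x0_9 = 448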